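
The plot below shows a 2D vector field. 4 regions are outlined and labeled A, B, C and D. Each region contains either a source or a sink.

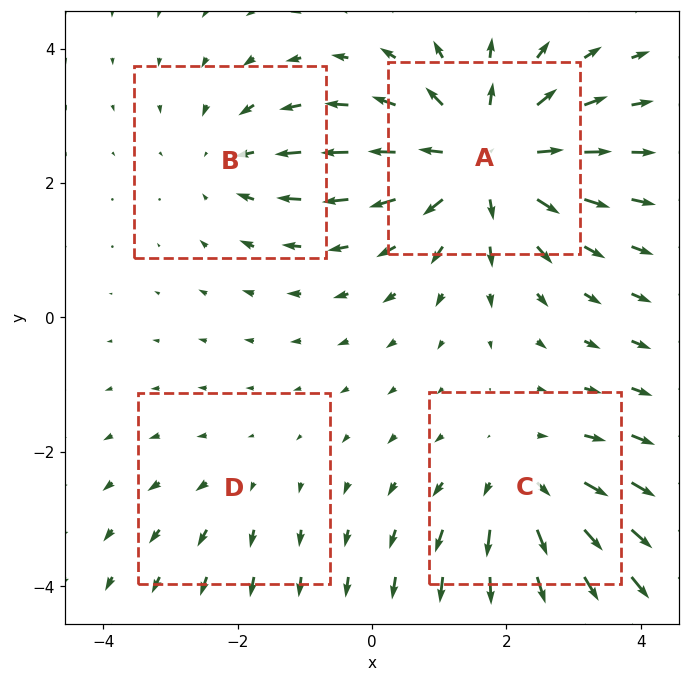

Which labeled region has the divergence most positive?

Divergence at each region's feature centre — A: about +6, B: about -3, C: about +4, D: about +2. Region A is most positive.

A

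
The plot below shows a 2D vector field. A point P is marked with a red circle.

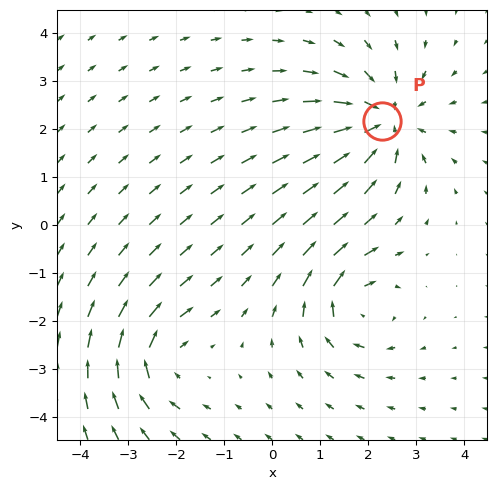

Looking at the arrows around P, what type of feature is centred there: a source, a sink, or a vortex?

At P (2.3, 2.2) the arrows converge inward. Divergence about -4, curl ≈0 — negative divergence with near-zero curl is a sink.

sink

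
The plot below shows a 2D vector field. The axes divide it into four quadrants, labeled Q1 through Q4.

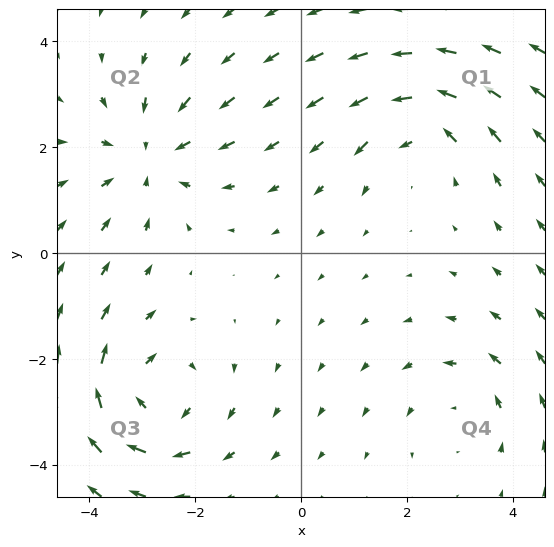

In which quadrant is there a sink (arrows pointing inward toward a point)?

The sink sits at approximately (-2.9, 1.8), which lies in quadrant Q2. The divergence there is about -3, negative as expected for a sink.

Q2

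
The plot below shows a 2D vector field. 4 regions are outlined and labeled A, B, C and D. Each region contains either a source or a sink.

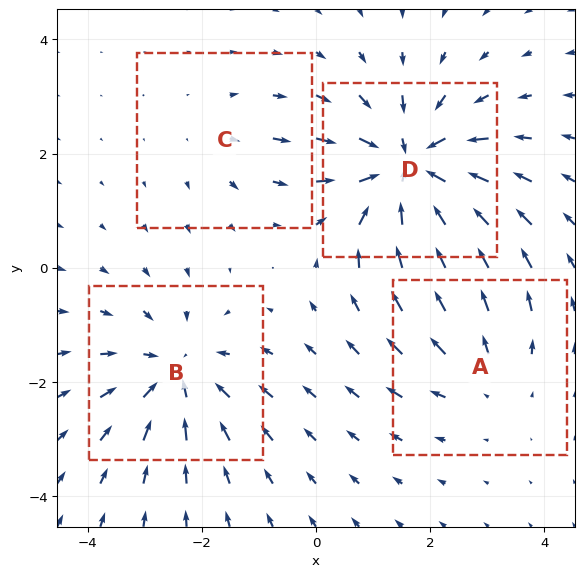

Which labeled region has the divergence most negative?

Divergence at each region's feature centre — A: about +3, B: about -4, C: about +2, D: about -6. Region D is most negative.

D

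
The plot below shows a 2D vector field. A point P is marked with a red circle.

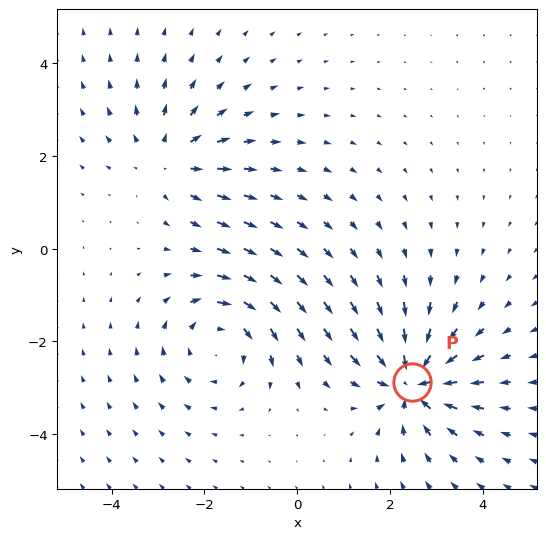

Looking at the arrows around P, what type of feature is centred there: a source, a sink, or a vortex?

sink

At P (2.5, -2.9) the arrows converge inward. Divergence about -6, curl ≈0 — negative divergence with near-zero curl is a sink.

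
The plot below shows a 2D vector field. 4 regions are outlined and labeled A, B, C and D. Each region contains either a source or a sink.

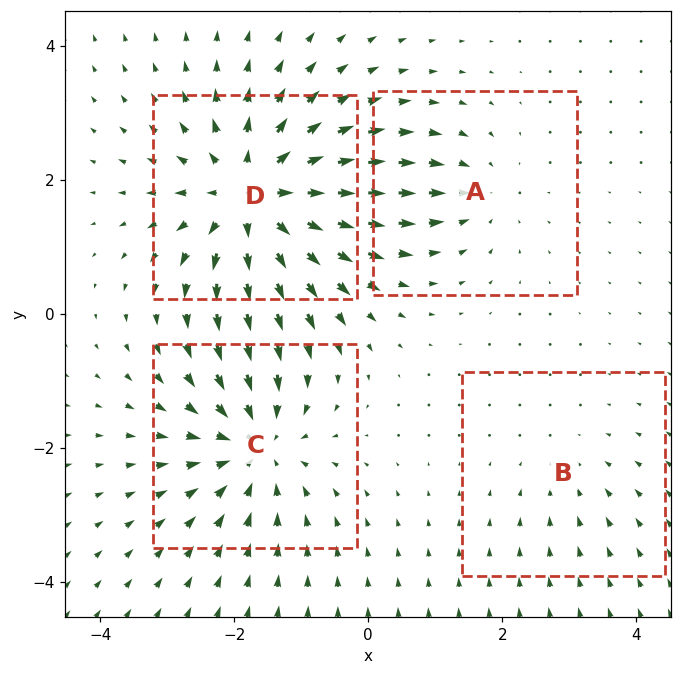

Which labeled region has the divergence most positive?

Divergence at each region's feature centre — A: about -3, B: about -2, C: about -5, D: about +7. Region D is most positive.

D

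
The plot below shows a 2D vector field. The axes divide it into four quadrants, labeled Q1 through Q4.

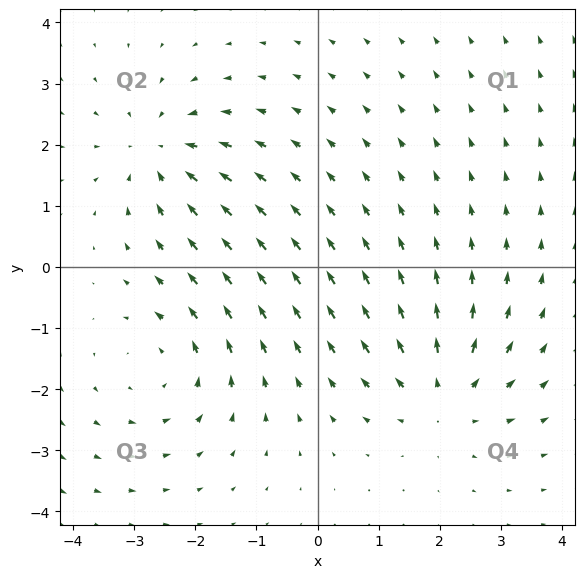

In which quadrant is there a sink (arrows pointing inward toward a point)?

Q2

The sink sits at approximately (-2.6, 1.9), which lies in quadrant Q2. The divergence there is about -4, negative as expected for a sink.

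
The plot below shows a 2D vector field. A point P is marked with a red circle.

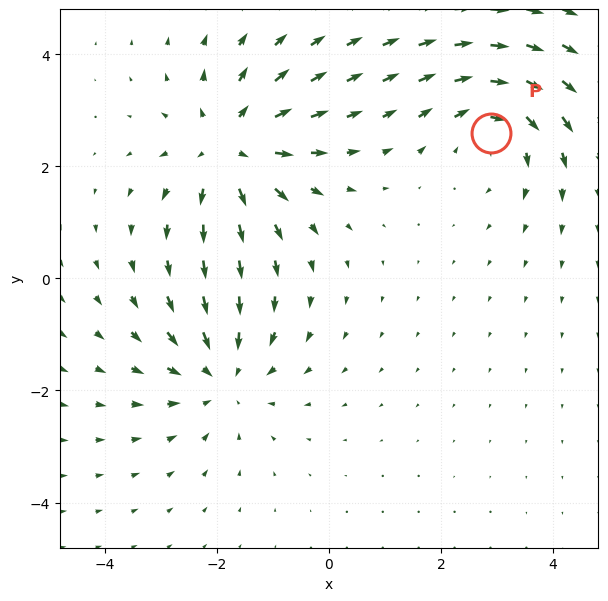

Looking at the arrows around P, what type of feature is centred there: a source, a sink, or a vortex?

vortex

At P (2.9, 2.6) the arrows circulate clockwise. Divergence ≈0, curl about -3 — near-zero divergence with nonzero curl is a vortex.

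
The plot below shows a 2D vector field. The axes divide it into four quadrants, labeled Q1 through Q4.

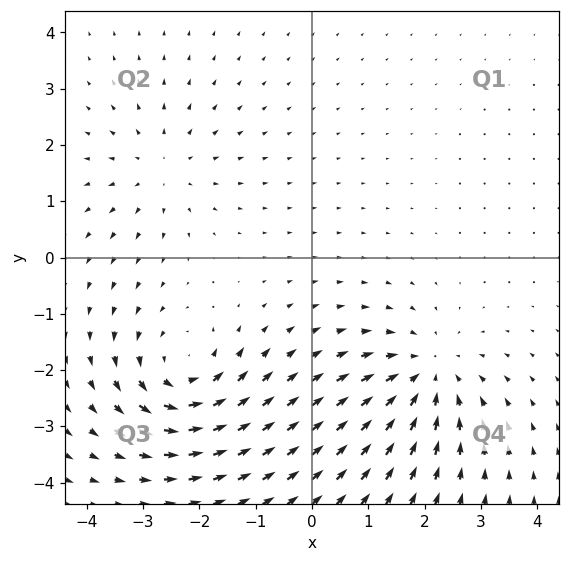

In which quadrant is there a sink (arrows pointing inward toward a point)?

The sink sits at approximately (2.0, -2.1), which lies in quadrant Q4. The divergence there is about -5, negative as expected for a sink.

Q4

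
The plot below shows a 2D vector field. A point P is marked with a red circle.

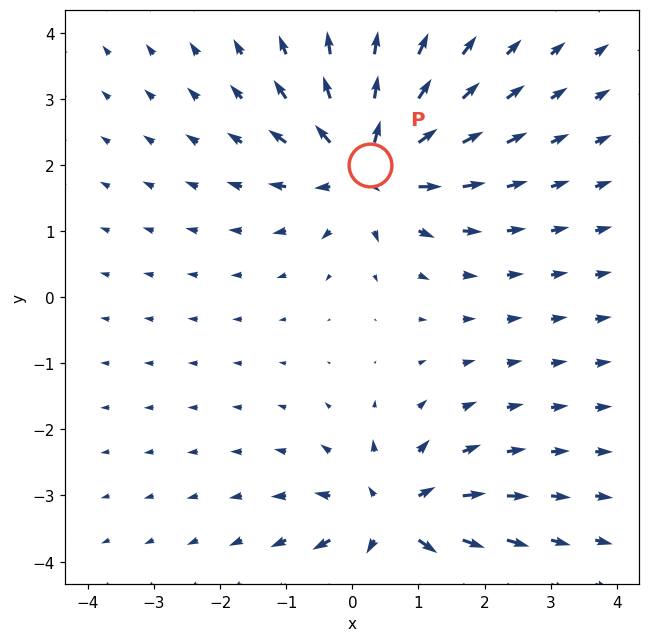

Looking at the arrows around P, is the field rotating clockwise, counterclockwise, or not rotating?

Near P at (0.3, 2.0) the arrows show no circulation. The curl there is ≈0.

not rotating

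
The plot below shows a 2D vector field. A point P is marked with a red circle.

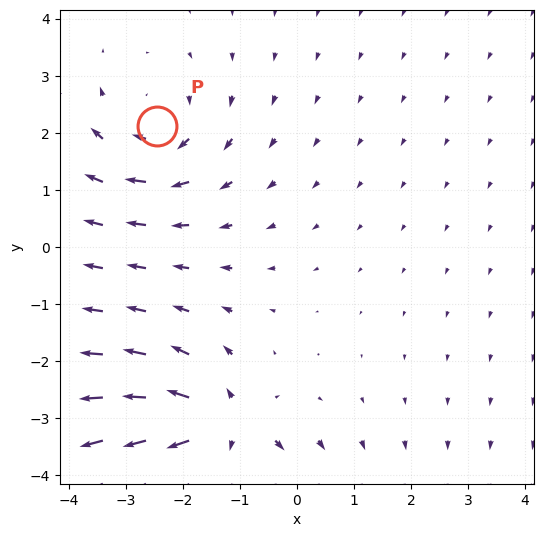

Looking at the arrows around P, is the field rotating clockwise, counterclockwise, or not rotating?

Near P at (-2.4, 2.1) the arrows circulate clockwise. The curl (z-component) there is about -3; negative curl means clockwise rotation.

clockwise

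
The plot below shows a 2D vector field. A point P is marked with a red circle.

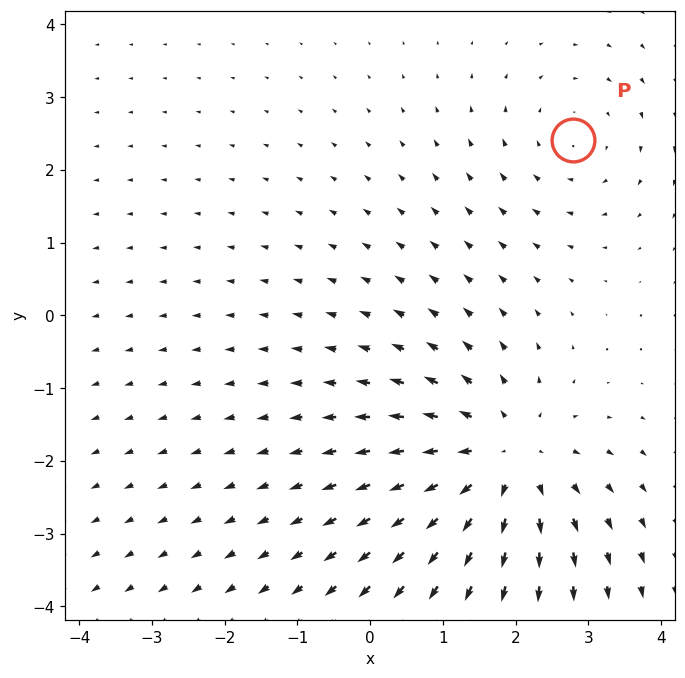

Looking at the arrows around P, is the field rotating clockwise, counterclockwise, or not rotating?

clockwise

Near P at (2.8, 2.4) the arrows circulate clockwise. The curl (z-component) there is about -2; negative curl means clockwise rotation.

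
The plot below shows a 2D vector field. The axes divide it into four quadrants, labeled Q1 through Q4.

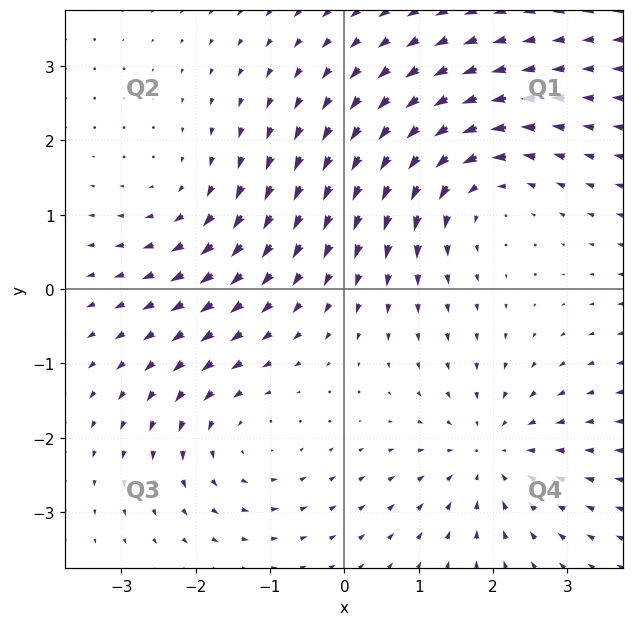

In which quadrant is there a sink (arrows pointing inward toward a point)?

Q4

The sink sits at approximately (2.0, -2.2), which lies in quadrant Q4. The divergence there is about -4, negative as expected for a sink.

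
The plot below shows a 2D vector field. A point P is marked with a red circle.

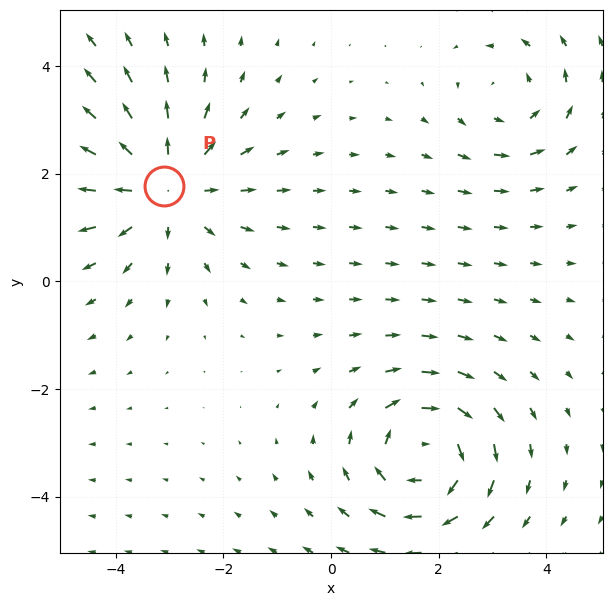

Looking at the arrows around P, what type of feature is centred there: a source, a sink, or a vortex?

source

At P (-3.1, 1.8) the arrows spread outward. Divergence about +4, curl ≈0 — positive divergence with near-zero curl is a source.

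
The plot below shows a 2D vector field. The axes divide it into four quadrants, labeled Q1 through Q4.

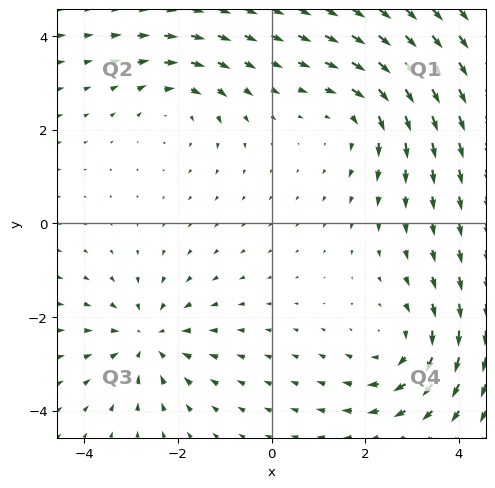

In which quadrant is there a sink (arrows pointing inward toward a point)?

Q3

The sink sits at approximately (-2.6, -2.5), which lies in quadrant Q3. The divergence there is about -3, negative as expected for a sink.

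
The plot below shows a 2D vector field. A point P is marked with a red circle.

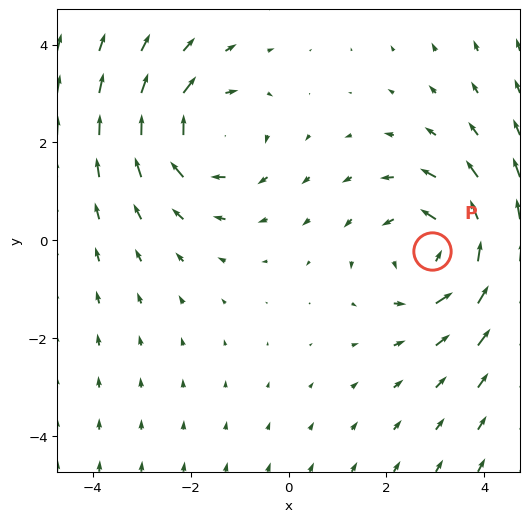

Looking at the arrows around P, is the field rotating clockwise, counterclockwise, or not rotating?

counterclockwise

Near P at (2.9, -0.2) the arrows circulate counterclockwise. The curl (z-component) there is about +3; positive curl means counterclockwise rotation.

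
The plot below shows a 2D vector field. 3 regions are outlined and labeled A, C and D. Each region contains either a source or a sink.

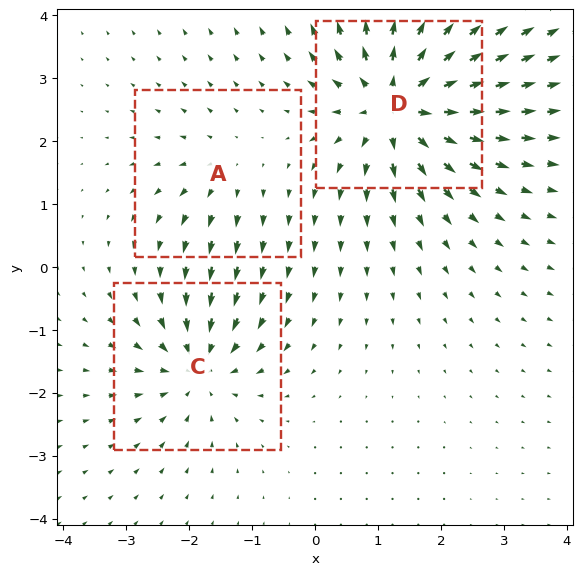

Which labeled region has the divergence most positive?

Divergence at each region's feature centre — A: about +2, C: about -4, D: about +6. Region D is most positive.

D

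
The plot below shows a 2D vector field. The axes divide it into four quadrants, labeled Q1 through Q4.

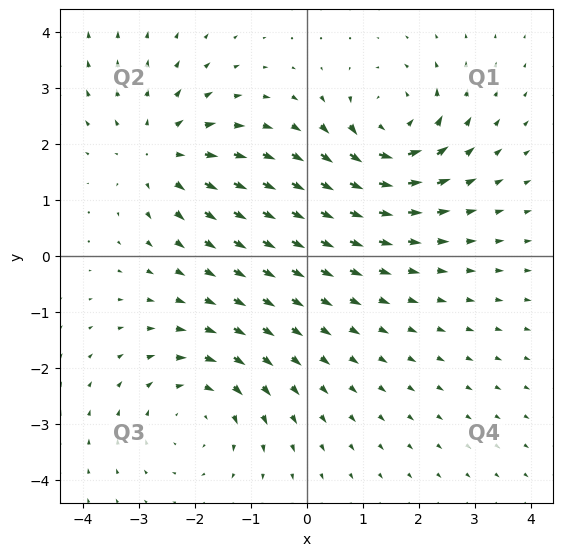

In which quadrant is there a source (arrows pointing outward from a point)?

The source sits at approximately (-2.6, 1.8), which lies in quadrant Q2. The divergence there is about +4, positive as expected for a source.

Q2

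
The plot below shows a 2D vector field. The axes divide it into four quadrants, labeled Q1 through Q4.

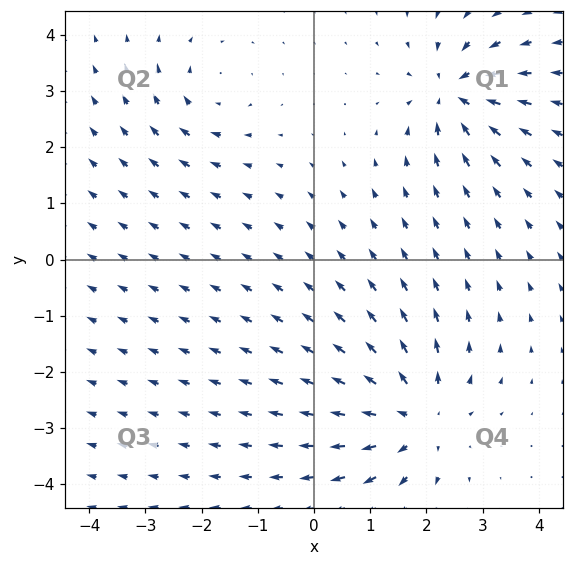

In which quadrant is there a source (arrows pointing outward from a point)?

Q4

The source sits at approximately (1.8, -2.8), which lies in quadrant Q4. The divergence there is about +5, positive as expected for a source.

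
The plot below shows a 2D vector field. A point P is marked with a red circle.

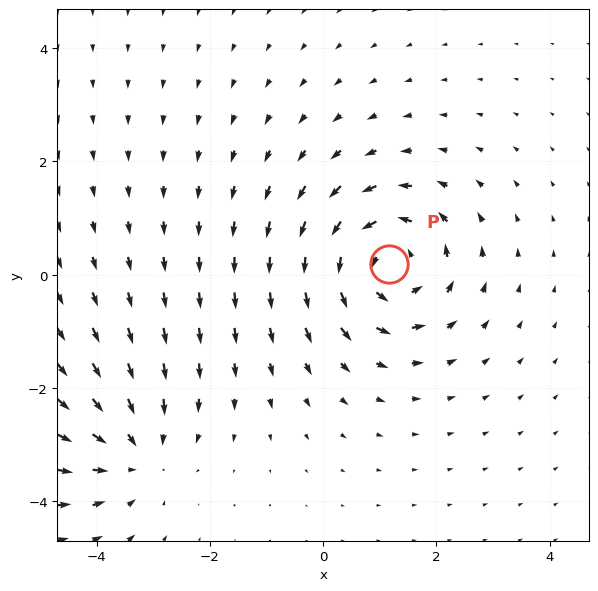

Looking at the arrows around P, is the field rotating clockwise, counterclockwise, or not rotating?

counterclockwise

Near P at (1.2, 0.2) the arrows circulate counterclockwise. The curl (z-component) there is about +5; positive curl means counterclockwise rotation.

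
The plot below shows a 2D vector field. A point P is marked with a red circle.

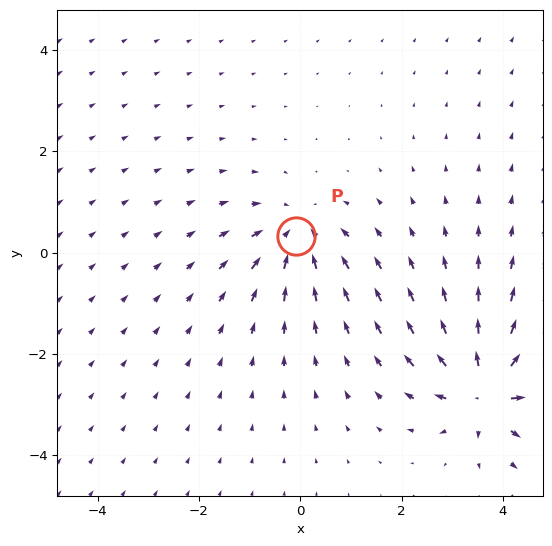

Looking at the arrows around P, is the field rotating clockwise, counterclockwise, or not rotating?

not rotating

Near P at (-0.1, 0.3) the arrows show no circulation. The curl there is ≈0.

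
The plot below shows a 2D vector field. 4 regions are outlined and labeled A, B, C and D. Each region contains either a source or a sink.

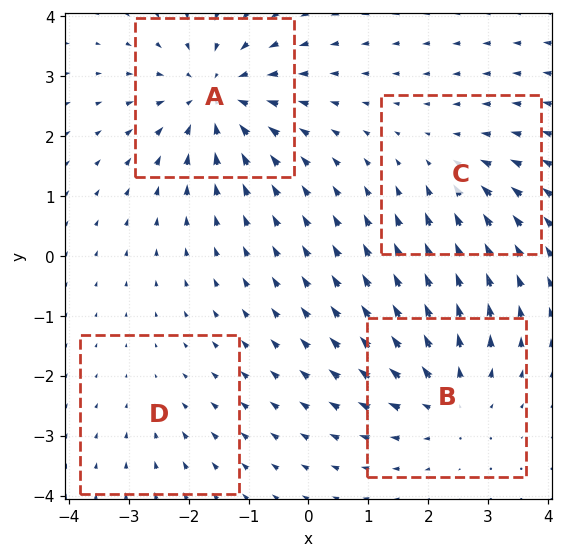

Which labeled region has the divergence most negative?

A

Divergence at each region's feature centre — A: about -6, B: about +5, C: about -3, D: about -2. Region A is most negative.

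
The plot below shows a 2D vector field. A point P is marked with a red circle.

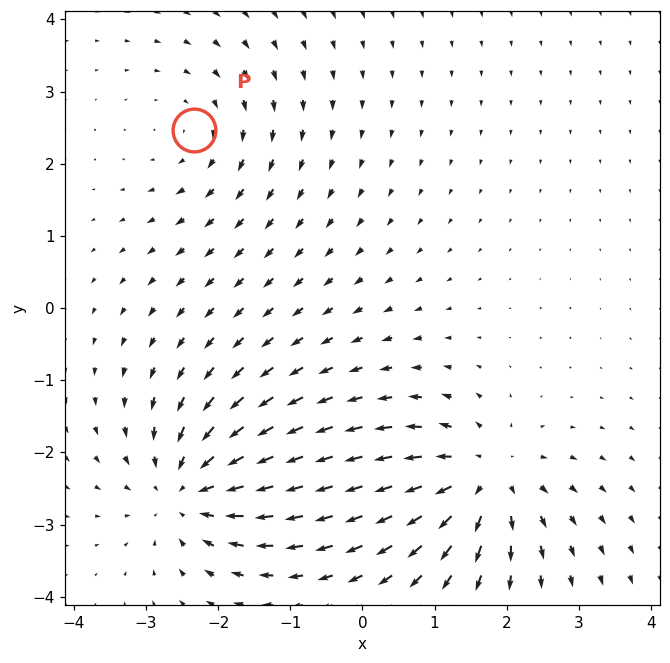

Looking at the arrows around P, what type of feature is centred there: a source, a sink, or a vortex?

At P (-2.3, 2.5) the arrows circulate clockwise. Divergence ≈0, curl about -3 — near-zero divergence with nonzero curl is a vortex.

vortex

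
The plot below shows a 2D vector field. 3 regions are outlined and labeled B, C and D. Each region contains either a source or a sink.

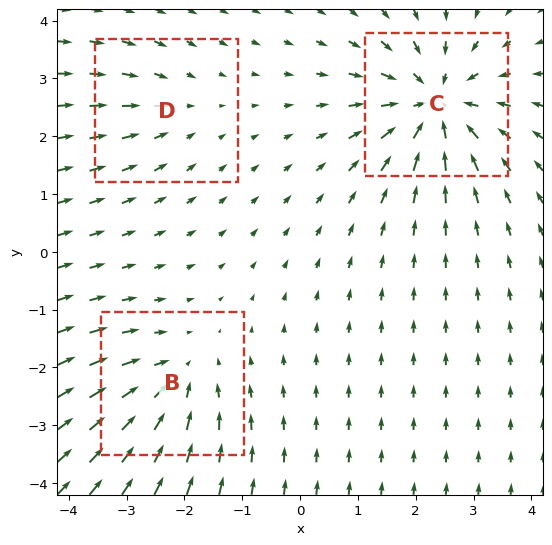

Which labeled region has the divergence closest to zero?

Divergence at each region's feature centre — B: about -3, C: about -5, D: about -2. Region D is closest to zero.

D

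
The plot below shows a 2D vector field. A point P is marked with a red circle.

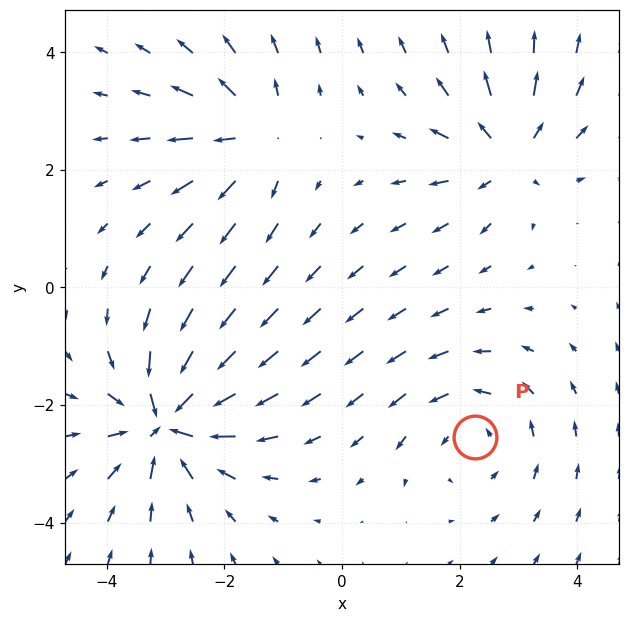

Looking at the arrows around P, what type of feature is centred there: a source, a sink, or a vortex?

vortex

At P (2.3, -2.5) the arrows circulate counterclockwise. Divergence ≈0, curl about +3 — near-zero divergence with nonzero curl is a vortex.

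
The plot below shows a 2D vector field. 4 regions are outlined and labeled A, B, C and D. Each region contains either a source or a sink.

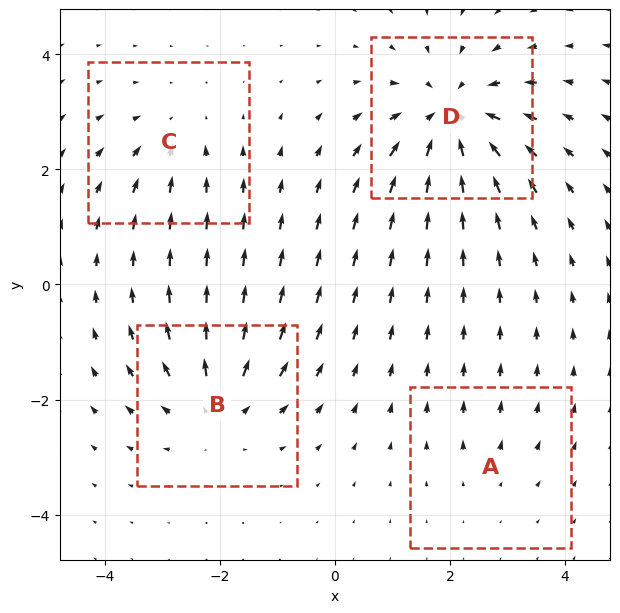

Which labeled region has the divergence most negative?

Divergence at each region's feature centre — A: about +2, B: about +5, C: about -3, D: about -7. Region D is most negative.

D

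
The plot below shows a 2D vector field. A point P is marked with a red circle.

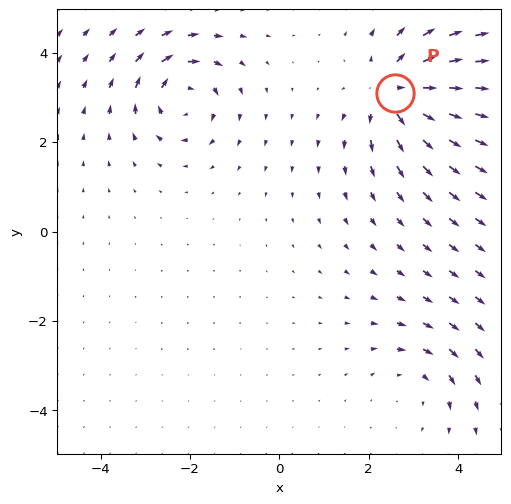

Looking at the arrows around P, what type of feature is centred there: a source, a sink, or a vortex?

source

At P (2.6, 3.1) the arrows spread outward. Divergence about +6, curl ≈0 — positive divergence with near-zero curl is a source.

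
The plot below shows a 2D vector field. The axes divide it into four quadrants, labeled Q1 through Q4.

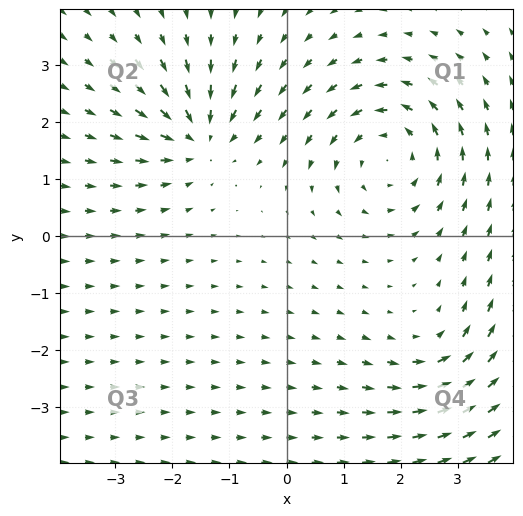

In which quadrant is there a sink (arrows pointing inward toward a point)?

The sink sits at approximately (-1.5, 1.8), which lies in quadrant Q2. The divergence there is about -4, negative as expected for a sink.

Q2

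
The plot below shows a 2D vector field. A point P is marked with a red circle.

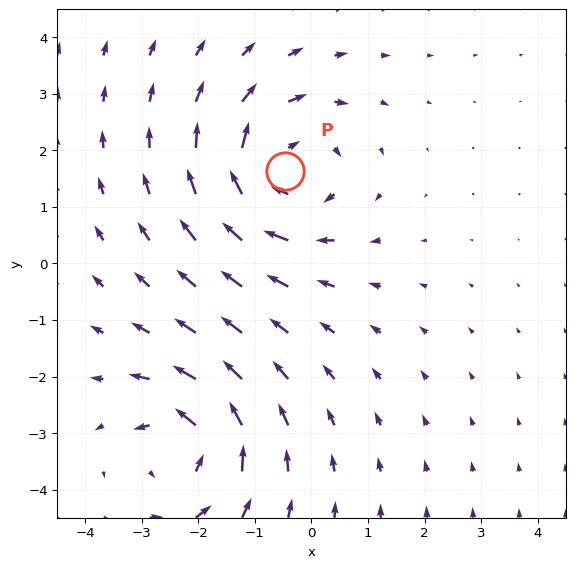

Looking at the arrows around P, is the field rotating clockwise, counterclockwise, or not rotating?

Near P at (-0.5, 1.6) the arrows circulate clockwise. The curl (z-component) there is about -4; negative curl means clockwise rotation.

clockwise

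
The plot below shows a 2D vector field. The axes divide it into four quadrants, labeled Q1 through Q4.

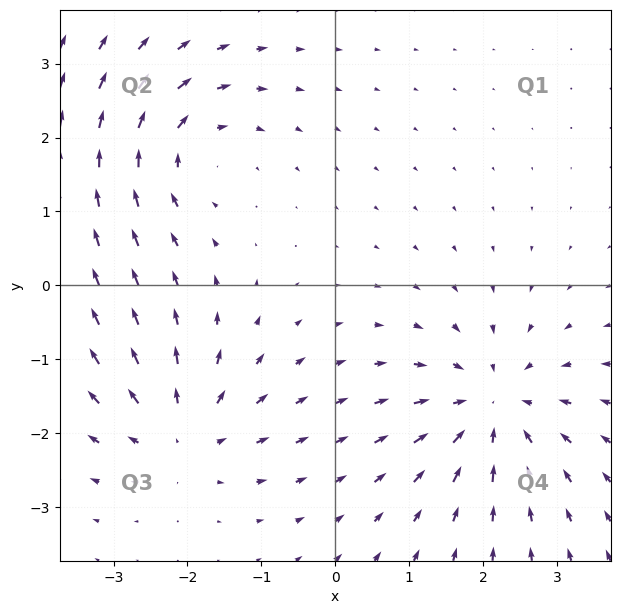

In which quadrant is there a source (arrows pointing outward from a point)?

The source sits at approximately (-2.1, -2.0), which lies in quadrant Q3. The divergence there is about +4, positive as expected for a source.

Q3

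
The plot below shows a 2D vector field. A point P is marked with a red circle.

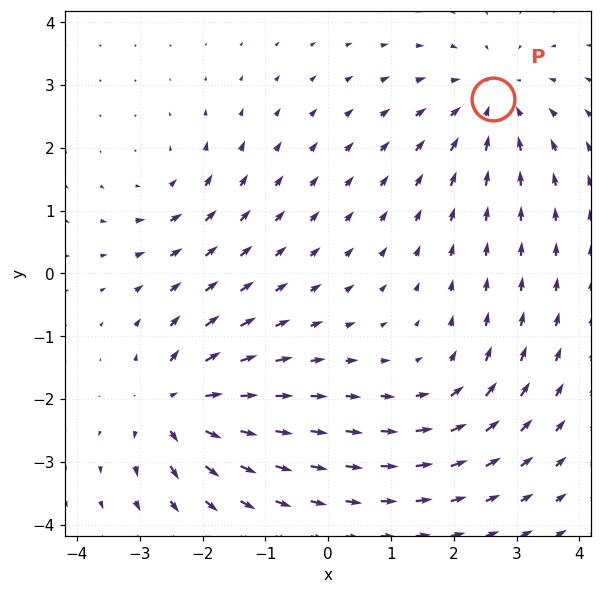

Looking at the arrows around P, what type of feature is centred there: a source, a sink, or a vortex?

At P (2.6, 2.8) the arrows converge inward. Divergence about -4, curl ≈0 — negative divergence with near-zero curl is a sink.

sink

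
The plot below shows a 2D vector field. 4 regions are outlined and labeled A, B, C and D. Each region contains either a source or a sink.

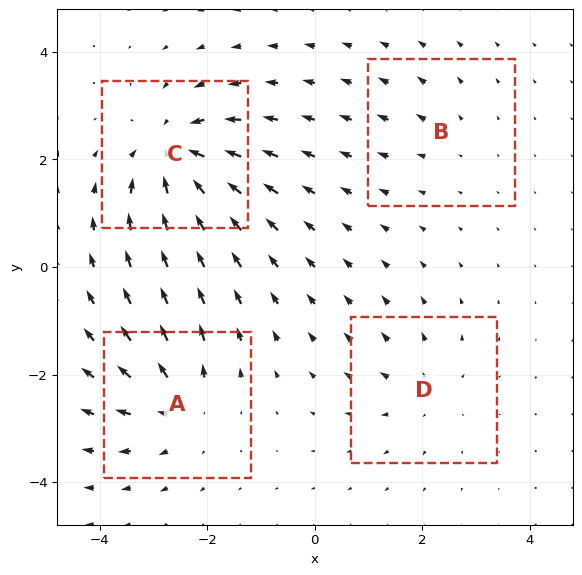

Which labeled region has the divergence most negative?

C

Divergence at each region's feature centre — A: about +6, B: about +2, C: about -8, D: about +4. Region C is most negative.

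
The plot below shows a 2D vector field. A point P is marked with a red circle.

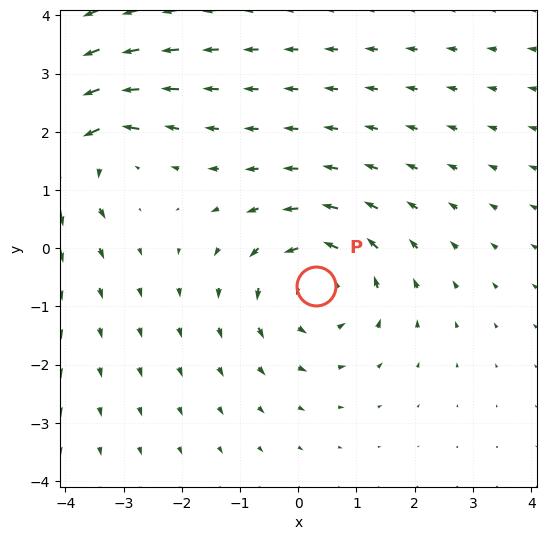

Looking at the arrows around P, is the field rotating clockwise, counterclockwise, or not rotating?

Near P at (0.3, -0.7) the arrows circulate counterclockwise. The curl (z-component) there is about +3; positive curl means counterclockwise rotation.

counterclockwise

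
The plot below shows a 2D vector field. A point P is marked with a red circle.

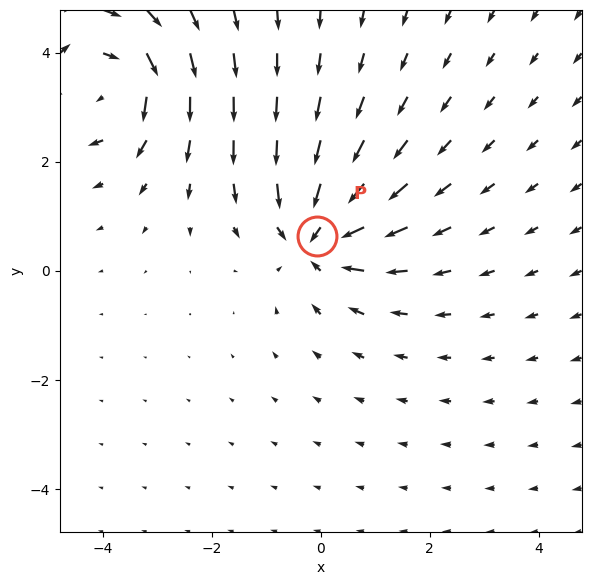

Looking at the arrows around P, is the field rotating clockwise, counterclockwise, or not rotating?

not rotating

Near P at (-0.1, 0.6) the arrows show no circulation. The curl there is ≈0.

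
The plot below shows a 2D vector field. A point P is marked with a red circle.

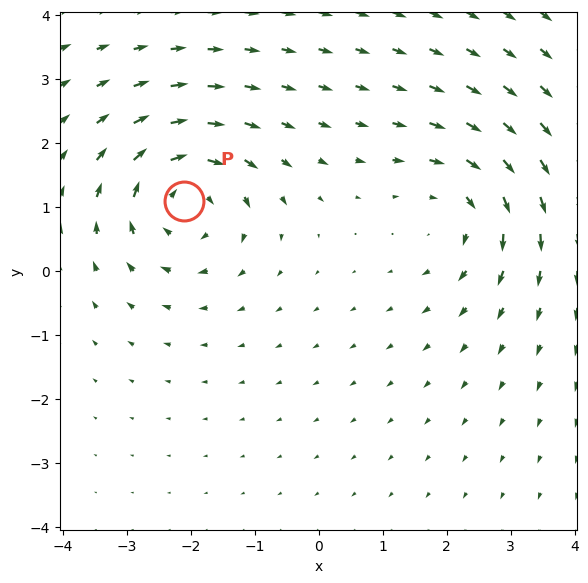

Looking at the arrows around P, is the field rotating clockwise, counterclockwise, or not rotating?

clockwise

Near P at (-2.1, 1.1) the arrows circulate clockwise. The curl (z-component) there is about -5; negative curl means clockwise rotation.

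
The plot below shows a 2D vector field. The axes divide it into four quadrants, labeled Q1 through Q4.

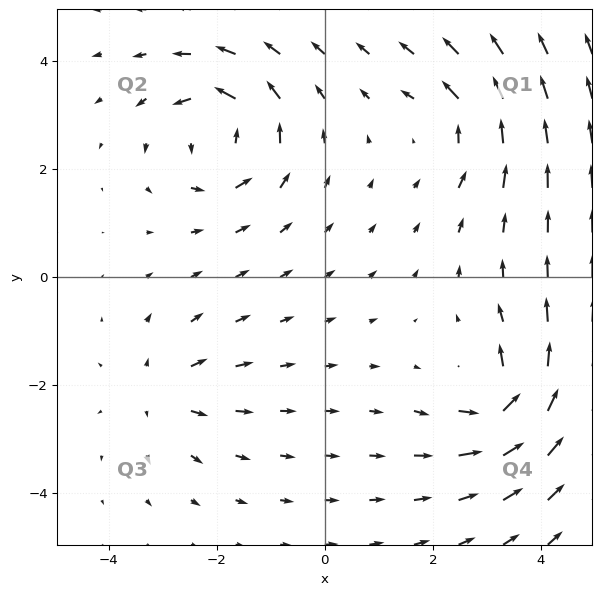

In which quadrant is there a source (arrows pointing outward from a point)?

Q3

The source sits at approximately (-3.0, -2.1), which lies in quadrant Q3. The divergence there is about +3, positive as expected for a source.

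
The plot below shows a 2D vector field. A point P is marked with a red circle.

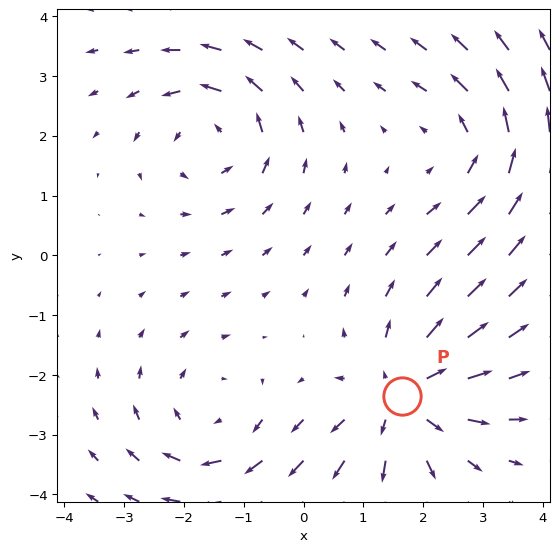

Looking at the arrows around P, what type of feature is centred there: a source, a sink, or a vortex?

At P (1.6, -2.4) the arrows spread outward. Divergence about +4, curl ≈0 — positive divergence with near-zero curl is a source.

source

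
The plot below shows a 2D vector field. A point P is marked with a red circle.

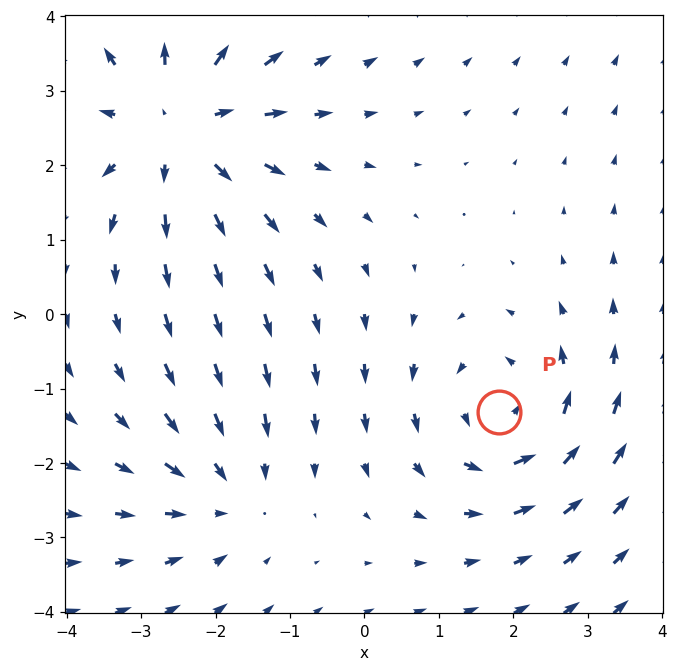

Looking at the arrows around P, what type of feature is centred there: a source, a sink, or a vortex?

At P (1.8, -1.3) the arrows circulate counterclockwise. Divergence ≈0, curl about +3 — near-zero divergence with nonzero curl is a vortex.

vortex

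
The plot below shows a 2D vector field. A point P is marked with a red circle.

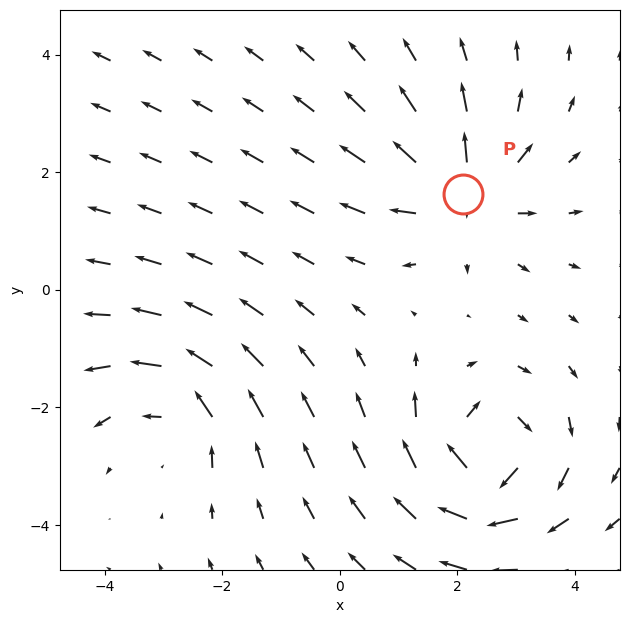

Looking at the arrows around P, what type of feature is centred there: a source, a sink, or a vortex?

source

At P (2.1, 1.6) the arrows spread outward. Divergence about +5, curl ≈0 — positive divergence with near-zero curl is a source.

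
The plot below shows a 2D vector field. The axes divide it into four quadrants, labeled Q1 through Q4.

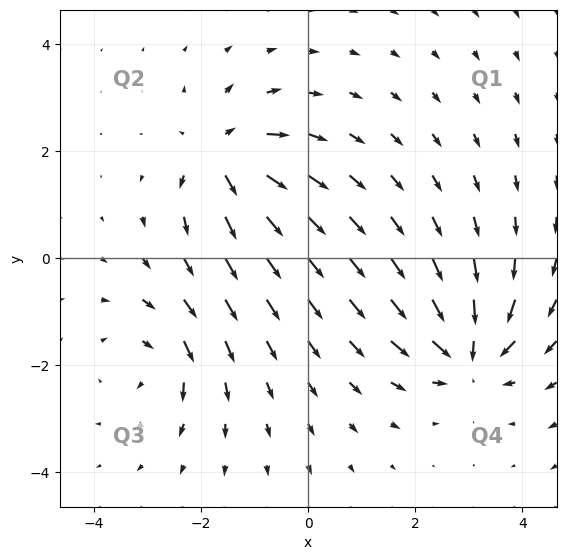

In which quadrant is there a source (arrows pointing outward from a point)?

Q2

The source sits at approximately (-1.6, 1.9), which lies in quadrant Q2. The divergence there is about +5, positive as expected for a source.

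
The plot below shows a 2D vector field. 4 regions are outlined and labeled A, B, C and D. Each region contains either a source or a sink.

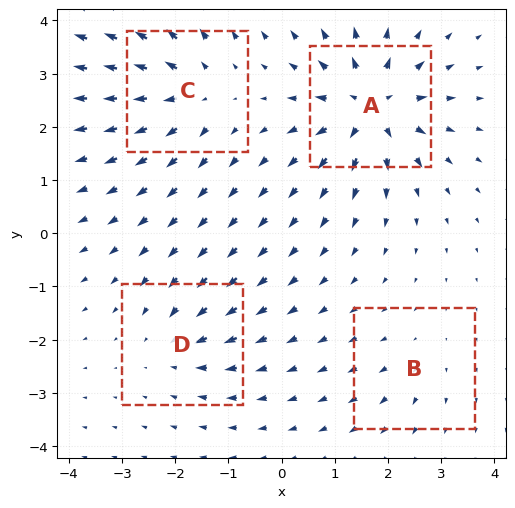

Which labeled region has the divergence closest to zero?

Divergence at each region's feature centre — A: about +9, B: about +2, C: about +6, D: about -4. Region B is closest to zero.

B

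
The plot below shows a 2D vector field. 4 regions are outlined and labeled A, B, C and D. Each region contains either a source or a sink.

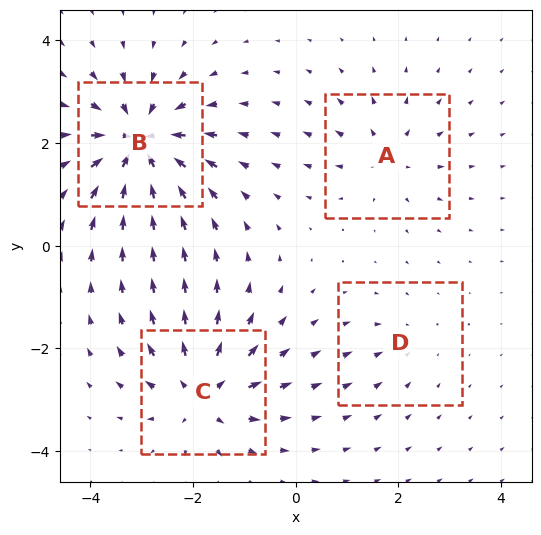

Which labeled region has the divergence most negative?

B

Divergence at each region's feature centre — A: about +4, B: about -8, C: about +6, D: about -2. Region B is most negative.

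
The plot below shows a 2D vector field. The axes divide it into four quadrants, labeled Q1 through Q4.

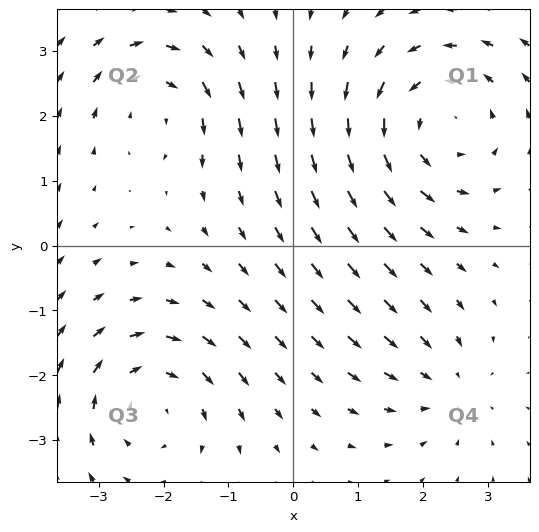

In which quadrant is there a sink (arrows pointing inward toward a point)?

Q4

The sink sits at approximately (2.4, -2.2), which lies in quadrant Q4. The divergence there is about -3, negative as expected for a sink.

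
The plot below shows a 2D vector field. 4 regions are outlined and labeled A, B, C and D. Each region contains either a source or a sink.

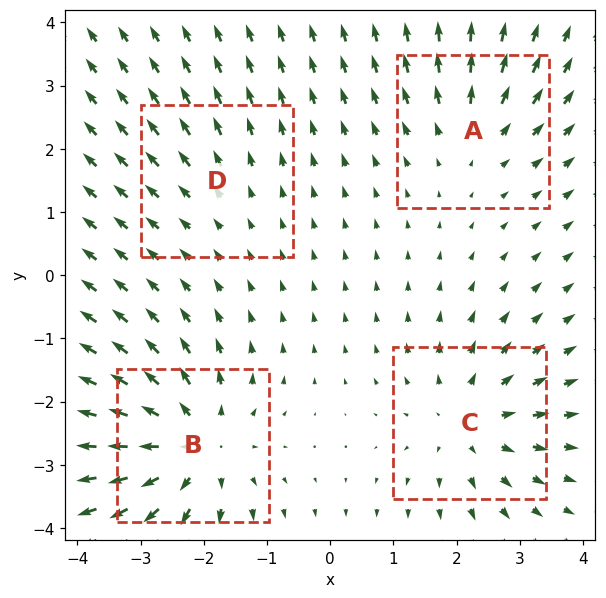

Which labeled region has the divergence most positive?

Divergence at each region's feature centre — A: about +3, B: about +6, C: about +5, D: about +2. Region B is most positive.

B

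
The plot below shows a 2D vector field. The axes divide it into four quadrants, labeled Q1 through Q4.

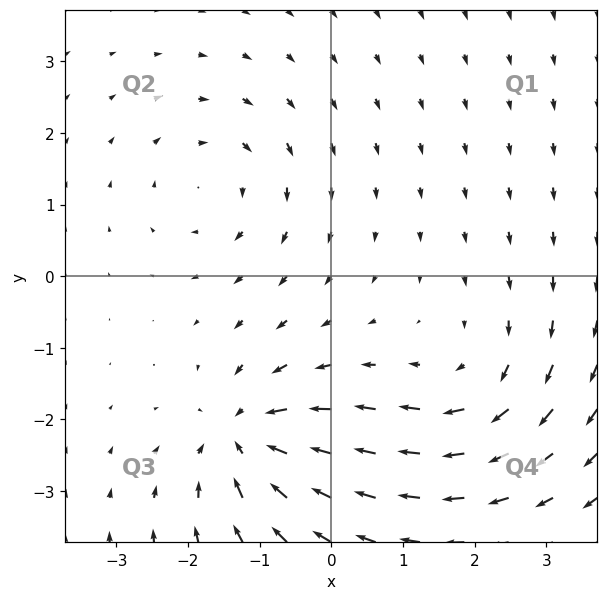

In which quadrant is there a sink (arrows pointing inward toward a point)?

Q3

The sink sits at approximately (-1.2, -2.3), which lies in quadrant Q3. The divergence there is about -7, negative as expected for a sink.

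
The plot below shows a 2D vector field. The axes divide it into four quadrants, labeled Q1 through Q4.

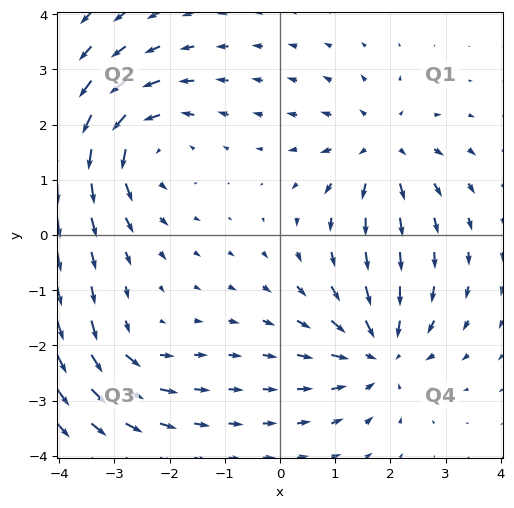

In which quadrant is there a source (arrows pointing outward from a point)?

Q1

The source sits at approximately (1.8, 1.6), which lies in quadrant Q1. The divergence there is about +4, positive as expected for a source.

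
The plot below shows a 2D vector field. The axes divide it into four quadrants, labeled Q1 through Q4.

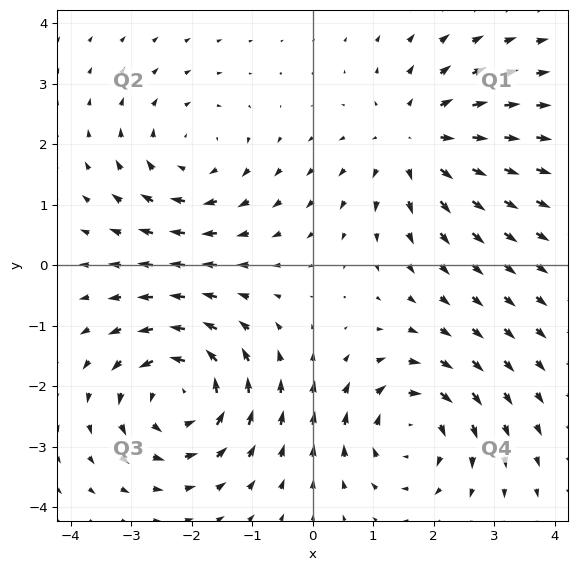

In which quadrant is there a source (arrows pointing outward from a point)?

The source sits at approximately (1.7, 2.1), which lies in quadrant Q1. The divergence there is about +4, positive as expected for a source.

Q1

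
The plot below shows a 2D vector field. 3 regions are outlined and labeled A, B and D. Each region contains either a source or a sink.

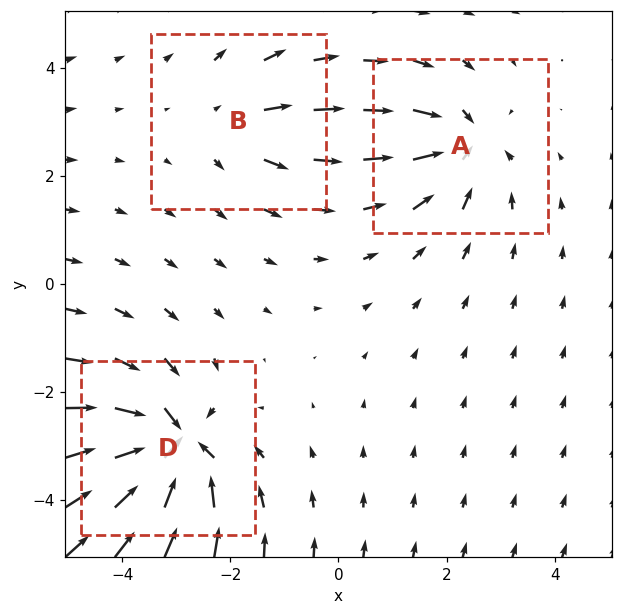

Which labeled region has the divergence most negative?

Divergence at each region's feature centre — A: about -4, B: about +2, D: about -6. Region D is most negative.

D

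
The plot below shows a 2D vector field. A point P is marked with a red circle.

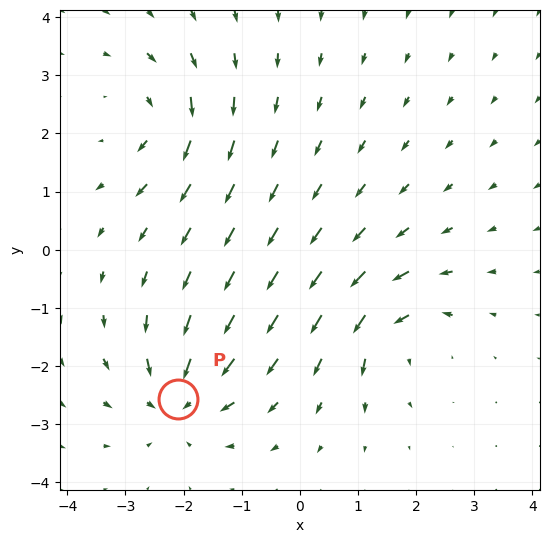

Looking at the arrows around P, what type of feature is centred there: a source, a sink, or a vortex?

sink

At P (-2.1, -2.6) the arrows converge inward. Divergence about -4, curl ≈0 — negative divergence with near-zero curl is a sink.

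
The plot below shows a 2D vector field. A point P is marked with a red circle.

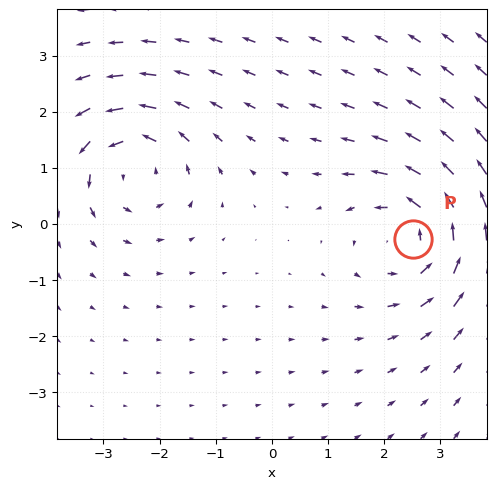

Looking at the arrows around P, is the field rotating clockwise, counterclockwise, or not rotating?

Near P at (2.5, -0.3) the arrows circulate counterclockwise. The curl (z-component) there is about +4; positive curl means counterclockwise rotation.

counterclockwise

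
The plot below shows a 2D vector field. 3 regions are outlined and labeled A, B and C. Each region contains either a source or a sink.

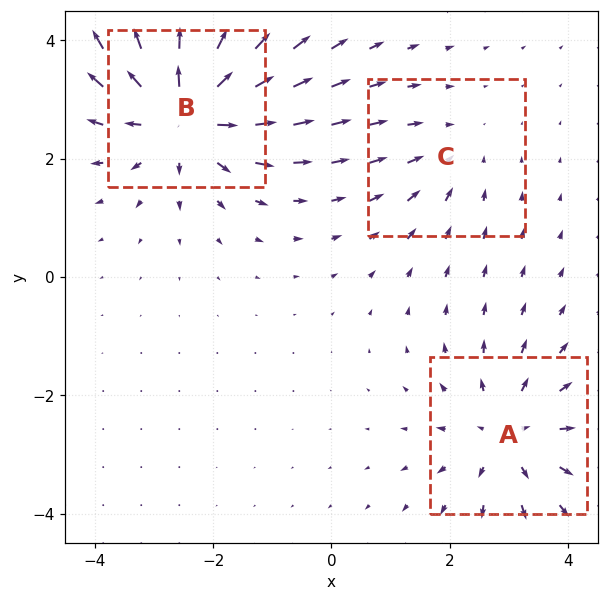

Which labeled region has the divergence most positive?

Divergence at each region's feature centre — A: about +3, B: about +5, C: about -2. Region B is most positive.

B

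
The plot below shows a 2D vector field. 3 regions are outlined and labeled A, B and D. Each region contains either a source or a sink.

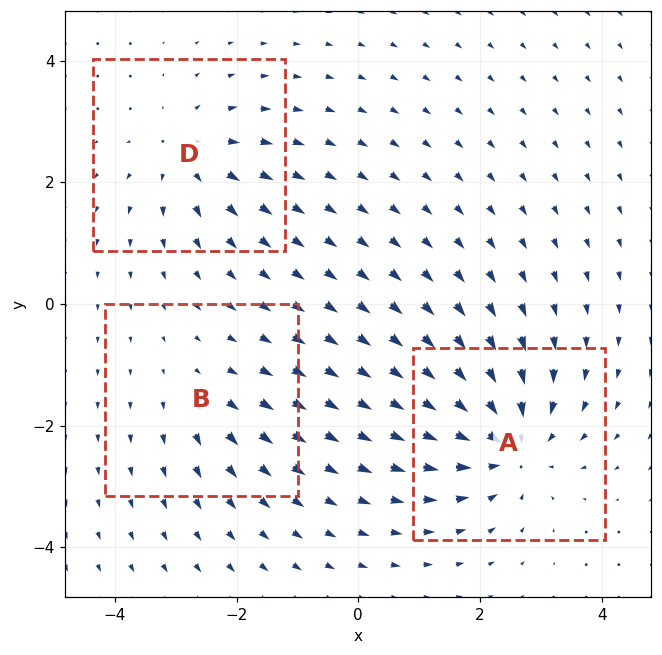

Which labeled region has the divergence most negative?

Divergence at each region's feature centre — A: about -5, B: about +2, D: about +3. Region A is most negative.

A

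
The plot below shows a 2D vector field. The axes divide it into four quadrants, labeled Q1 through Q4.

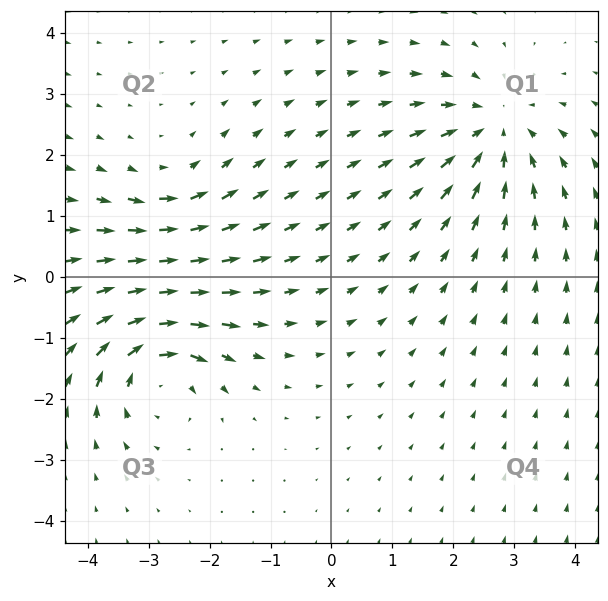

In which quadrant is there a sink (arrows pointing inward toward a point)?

The sink sits at approximately (2.7, 2.4), which lies in quadrant Q1. The divergence there is about -4, negative as expected for a sink.

Q1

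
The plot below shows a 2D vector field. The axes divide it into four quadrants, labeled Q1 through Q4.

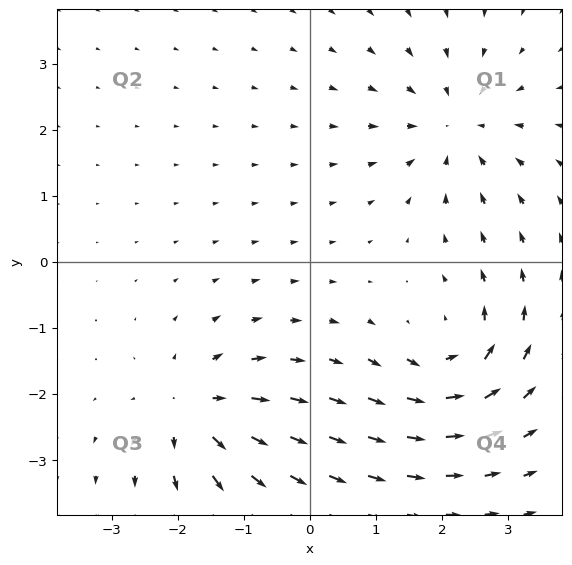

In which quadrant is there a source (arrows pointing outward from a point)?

Q3

The source sits at approximately (-1.7, -2.3), which lies in quadrant Q3. The divergence there is about +6, positive as expected for a source.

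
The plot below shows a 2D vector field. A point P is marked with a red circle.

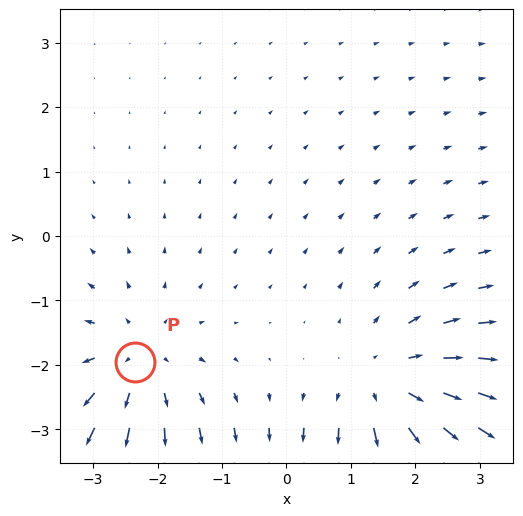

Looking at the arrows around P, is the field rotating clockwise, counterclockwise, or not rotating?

Near P at (-2.4, -2.0) the arrows show no circulation. The curl there is ≈0.

not rotating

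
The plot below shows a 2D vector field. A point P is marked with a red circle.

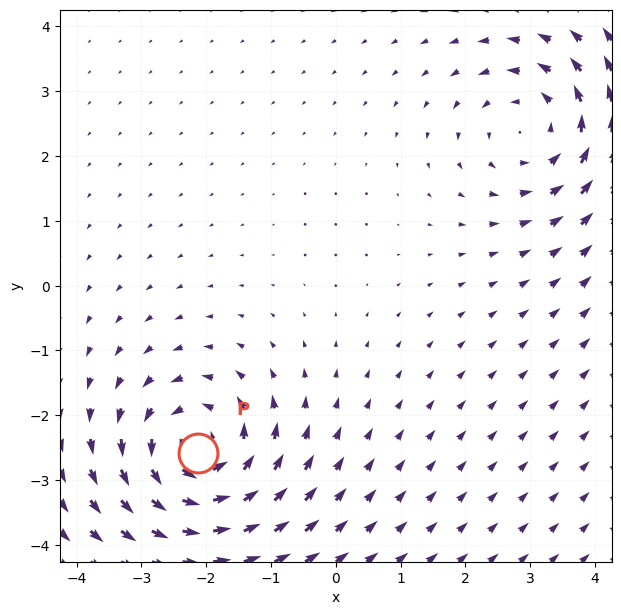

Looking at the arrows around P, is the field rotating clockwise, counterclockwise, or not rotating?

Near P at (-2.1, -2.6) the arrows circulate counterclockwise. The curl (z-component) there is about +6; positive curl means counterclockwise rotation.

counterclockwise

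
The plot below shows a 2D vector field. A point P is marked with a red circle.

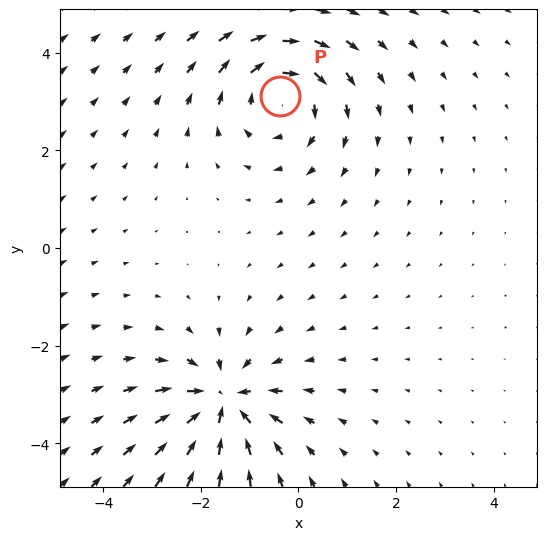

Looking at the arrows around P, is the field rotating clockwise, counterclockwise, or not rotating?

Near P at (-0.4, 3.1) the arrows circulate clockwise. The curl (z-component) there is about -4; negative curl means clockwise rotation.

clockwise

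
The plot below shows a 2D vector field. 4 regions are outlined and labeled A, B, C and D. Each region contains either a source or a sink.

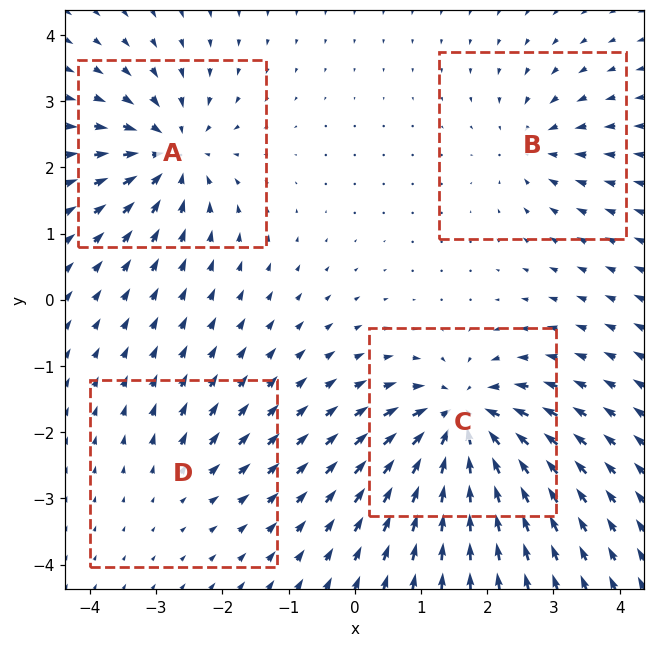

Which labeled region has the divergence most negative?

C

Divergence at each region's feature centre — A: about -6, B: about -4, C: about -8, D: about +3. Region C is most negative.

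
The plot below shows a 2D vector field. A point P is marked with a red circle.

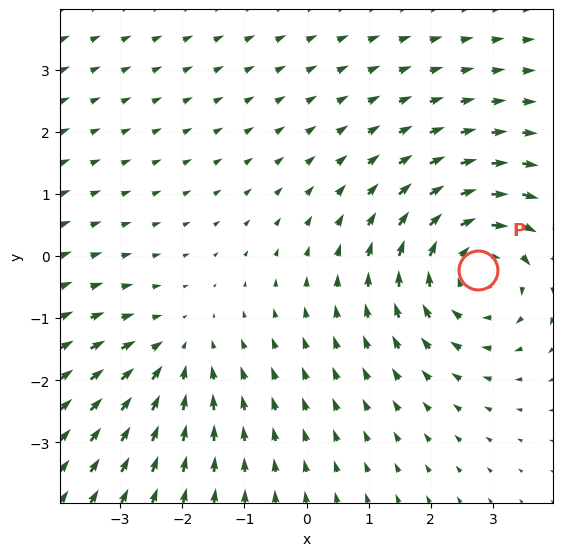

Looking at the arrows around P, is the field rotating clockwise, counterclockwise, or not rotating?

Near P at (2.8, -0.2) the arrows circulate clockwise. The curl (z-component) there is about -4; negative curl means clockwise rotation.

clockwise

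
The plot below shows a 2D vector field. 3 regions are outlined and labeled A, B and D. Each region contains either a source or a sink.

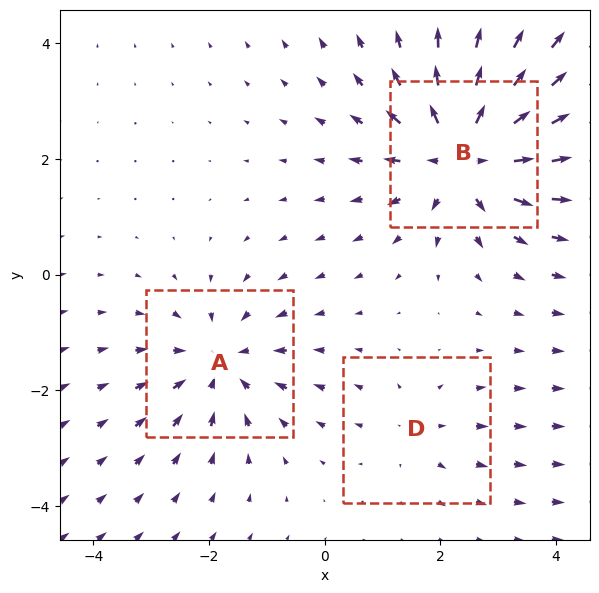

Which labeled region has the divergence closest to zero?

D

Divergence at each region's feature centre — A: about -3, B: about +5, D: about +2. Region D is closest to zero.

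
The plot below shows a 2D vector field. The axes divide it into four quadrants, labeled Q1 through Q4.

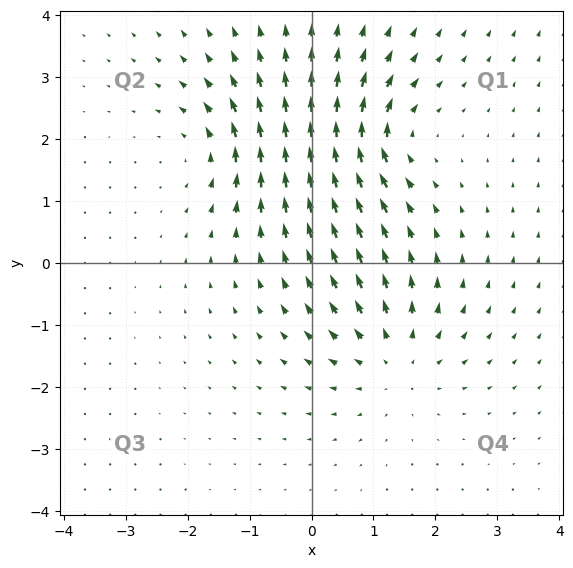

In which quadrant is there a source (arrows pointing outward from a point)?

The source sits at approximately (1.3, -1.6), which lies in quadrant Q4. The divergence there is about +4, positive as expected for a source.

Q4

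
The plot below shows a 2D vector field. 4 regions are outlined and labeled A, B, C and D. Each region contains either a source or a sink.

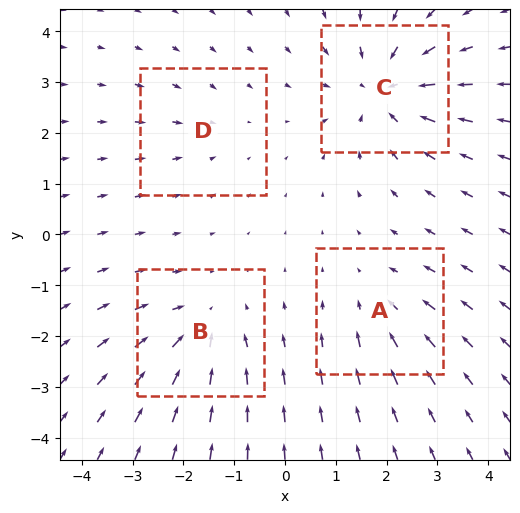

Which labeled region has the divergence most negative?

Divergence at each region's feature centre — A: about -3, B: about -4, C: about -6, D: about -2. Region C is most negative.

C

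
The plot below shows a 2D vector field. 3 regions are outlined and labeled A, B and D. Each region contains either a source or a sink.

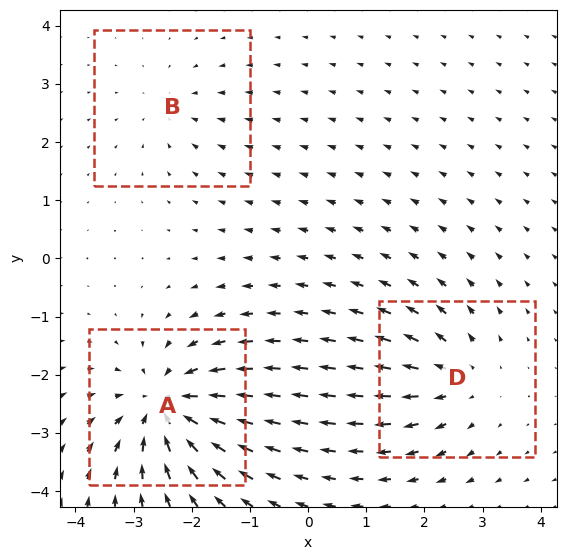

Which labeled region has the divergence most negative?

A

Divergence at each region's feature centre — A: about -5, B: about -2, D: about +3. Region A is most negative.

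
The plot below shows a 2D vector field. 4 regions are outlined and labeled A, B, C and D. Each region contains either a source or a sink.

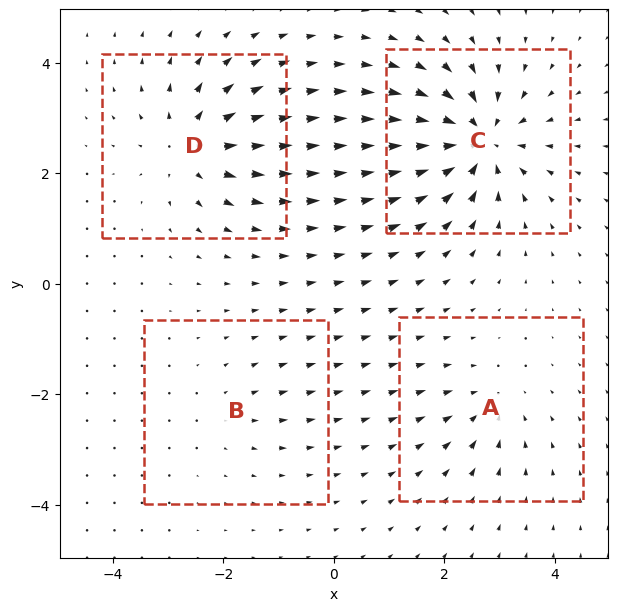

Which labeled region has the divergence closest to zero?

Divergence at each region's feature centre — A: about -4, B: about +2, C: about -9, D: about +6. Region B is closest to zero.

B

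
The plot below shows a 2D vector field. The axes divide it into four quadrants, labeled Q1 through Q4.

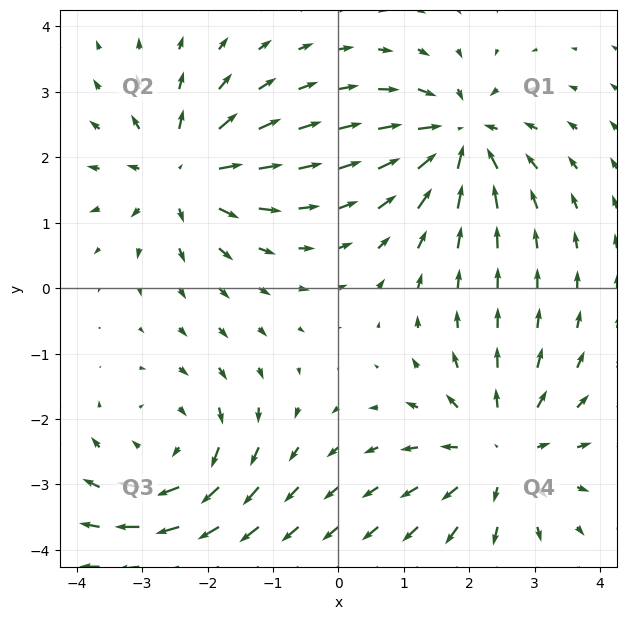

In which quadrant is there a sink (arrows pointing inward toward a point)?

The sink sits at approximately (1.8, 2.3), which lies in quadrant Q1. The divergence there is about -7, negative as expected for a sink.

Q1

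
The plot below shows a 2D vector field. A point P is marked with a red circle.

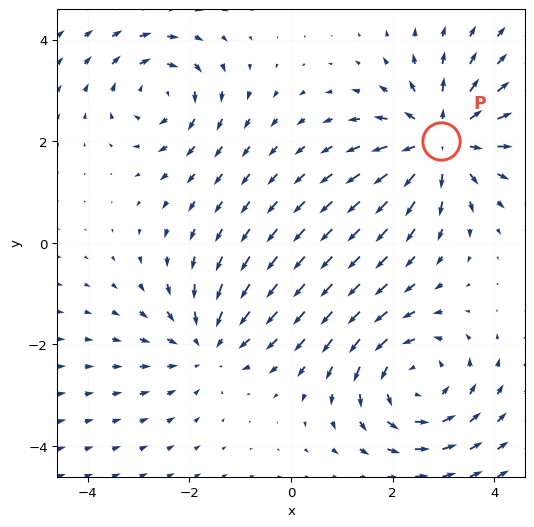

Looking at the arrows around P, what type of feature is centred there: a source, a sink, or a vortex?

source

At P (3.0, 2.0) the arrows spread outward. Divergence about +5, curl ≈0 — positive divergence with near-zero curl is a source.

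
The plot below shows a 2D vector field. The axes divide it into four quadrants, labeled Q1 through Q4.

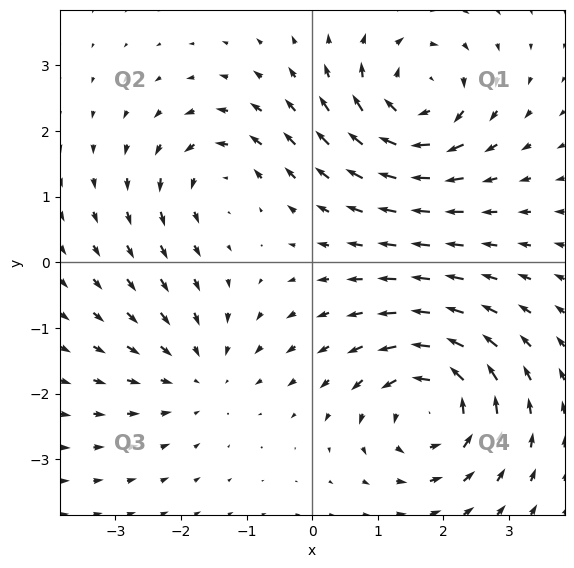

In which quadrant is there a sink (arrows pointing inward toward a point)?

Q3

The sink sits at approximately (-1.7, -1.7), which lies in quadrant Q3. The divergence there is about -3, negative as expected for a sink.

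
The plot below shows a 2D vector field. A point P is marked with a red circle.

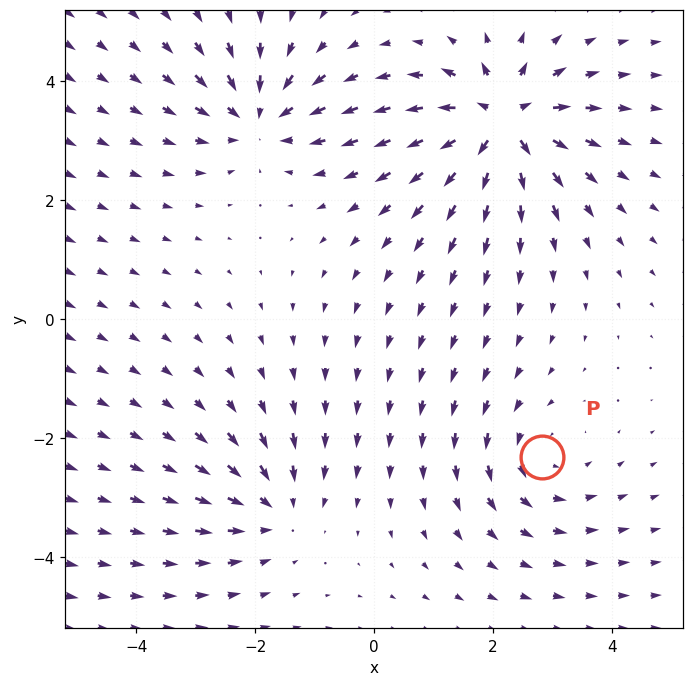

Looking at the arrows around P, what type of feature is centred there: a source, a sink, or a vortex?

At P (2.8, -2.3) the arrows circulate counterclockwise. Divergence ≈0, curl about +3 — near-zero divergence with nonzero curl is a vortex.

vortex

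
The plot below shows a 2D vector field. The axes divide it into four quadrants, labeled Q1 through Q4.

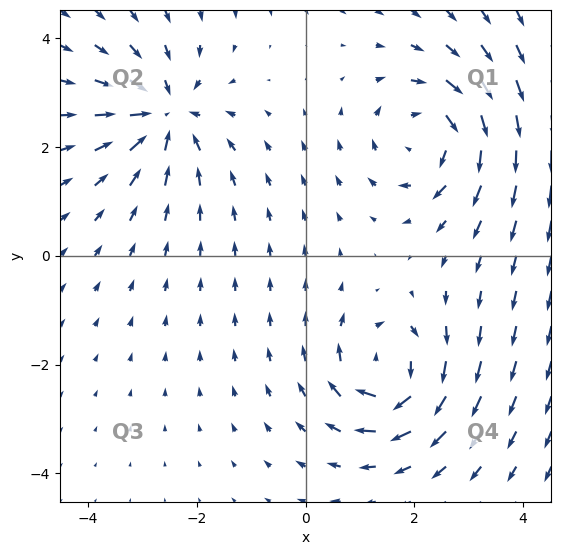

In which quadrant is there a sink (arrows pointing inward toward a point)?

The sink sits at approximately (-2.6, 2.6), which lies in quadrant Q2. The divergence there is about -5, negative as expected for a sink.

Q2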